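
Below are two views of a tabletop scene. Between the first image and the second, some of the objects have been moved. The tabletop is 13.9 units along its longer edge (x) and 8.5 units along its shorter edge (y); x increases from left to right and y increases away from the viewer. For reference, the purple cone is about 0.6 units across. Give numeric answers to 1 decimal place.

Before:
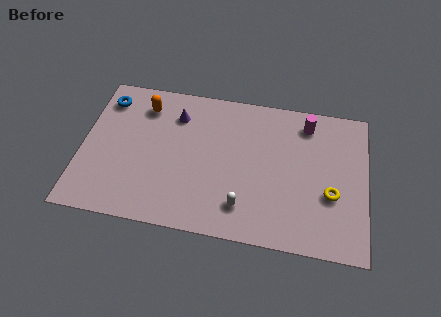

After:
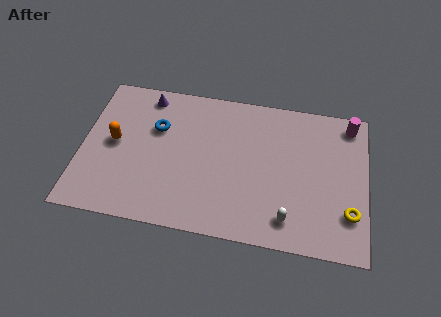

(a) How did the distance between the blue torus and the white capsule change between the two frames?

-0.9

They were about 8.7 units apart before and 7.8 after — 0.9 units closer together.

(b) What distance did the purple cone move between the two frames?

1.7

The purple cone was near (4.5, 6.5) before and (3.0, 7.4) after, so it travelled √(1.5² + 0.9²) ≈ 1.7 units.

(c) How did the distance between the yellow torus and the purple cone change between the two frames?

+2.9

Before: roughly 8.4 units apart; after: 11.3. That's 2.9 units further apart.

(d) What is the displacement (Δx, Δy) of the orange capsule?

(-1.3, -2.4)

The orange capsule was at about (2.9, 6.8) and moved to about (1.6, 4.4).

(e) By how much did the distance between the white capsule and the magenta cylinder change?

+0.5

Before: roughly 6.0 units apart; after: 6.5. That's 0.5 units further apart.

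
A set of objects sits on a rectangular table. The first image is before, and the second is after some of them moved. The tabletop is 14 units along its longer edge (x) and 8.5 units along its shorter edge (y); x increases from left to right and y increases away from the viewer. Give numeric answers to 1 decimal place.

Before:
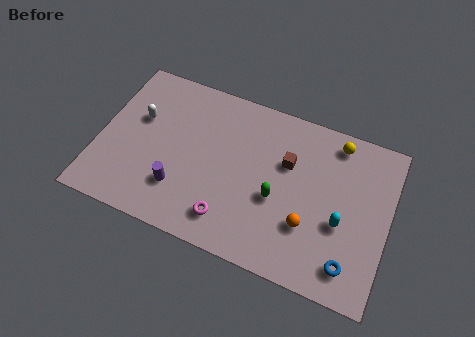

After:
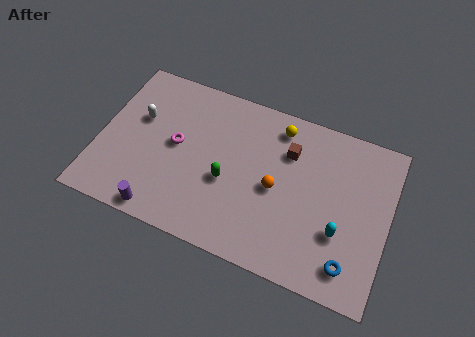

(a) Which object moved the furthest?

the magenta torus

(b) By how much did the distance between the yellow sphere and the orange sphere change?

-1.6

Before: roughly 4.8 units apart; after: 3.2. That's 1.6 units closer together.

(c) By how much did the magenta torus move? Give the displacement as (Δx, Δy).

(-2.9, 2.9)

The magenta torus was at about (6.6, 1.6) and moved to about (3.7, 4.5).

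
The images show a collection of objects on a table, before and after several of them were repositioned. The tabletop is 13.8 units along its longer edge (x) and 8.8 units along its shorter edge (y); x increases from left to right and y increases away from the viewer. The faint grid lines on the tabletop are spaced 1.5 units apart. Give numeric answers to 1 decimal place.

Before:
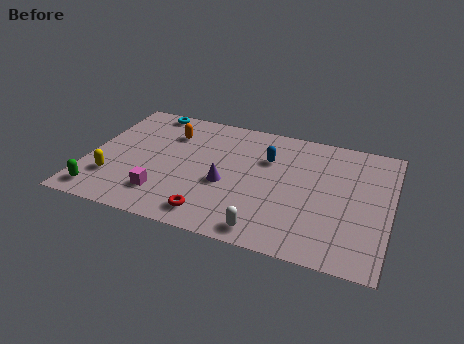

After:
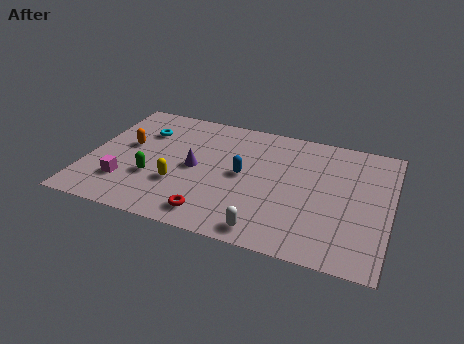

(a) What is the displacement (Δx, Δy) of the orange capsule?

(-1.8, -1.5)

From the two frames, the orange capsule sits at roughly (3.5, 6.5) before and (1.7, 5.0) after.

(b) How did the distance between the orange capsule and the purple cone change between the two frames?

-0.8

The distance was about 4.1 in the first image and 3.3 in the second, so they moved 0.8 units closer together.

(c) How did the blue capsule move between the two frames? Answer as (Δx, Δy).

(-1.0, -1.5)

The blue capsule was at about (8.1, 6.0) and moved to about (7.1, 4.5).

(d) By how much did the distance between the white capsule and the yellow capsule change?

-2.7

Before: roughly 7.3 units apart; after: 4.6. That's 2.7 units closer together.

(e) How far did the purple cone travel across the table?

1.7

The purple cone moved from about (6.4, 3.6) to (4.9, 4.3), a distance of √(1.5² + 0.7²) ≈ 1.7.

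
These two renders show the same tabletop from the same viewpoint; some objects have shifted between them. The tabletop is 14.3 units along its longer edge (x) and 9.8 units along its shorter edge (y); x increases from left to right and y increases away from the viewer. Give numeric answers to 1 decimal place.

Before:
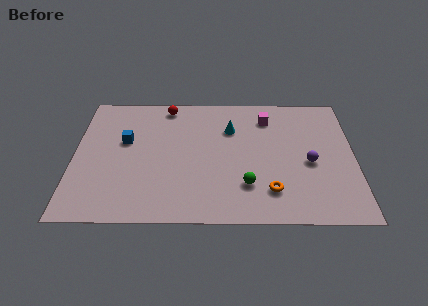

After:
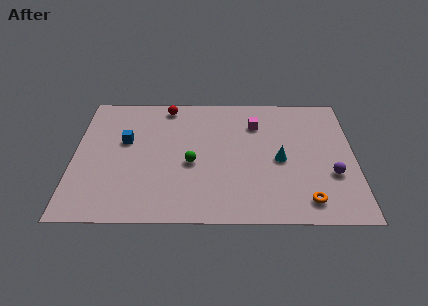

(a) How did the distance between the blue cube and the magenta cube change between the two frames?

-0.7

They were about 7.5 units apart before and 6.8 after — 0.7 units closer together.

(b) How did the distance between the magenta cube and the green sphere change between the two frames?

-0.8

Before: roughly 5.3 units apart; after: 4.5. That's 0.8 units closer together.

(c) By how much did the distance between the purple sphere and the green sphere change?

+3.5

Before: roughly 3.6 units apart; after: 7.1. That's 3.5 units further apart.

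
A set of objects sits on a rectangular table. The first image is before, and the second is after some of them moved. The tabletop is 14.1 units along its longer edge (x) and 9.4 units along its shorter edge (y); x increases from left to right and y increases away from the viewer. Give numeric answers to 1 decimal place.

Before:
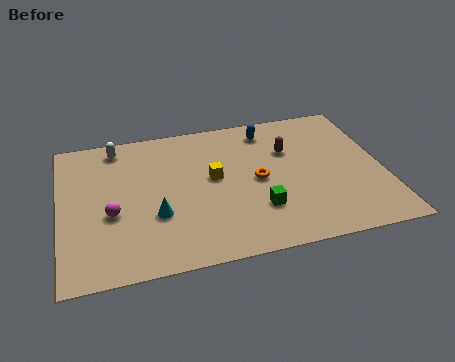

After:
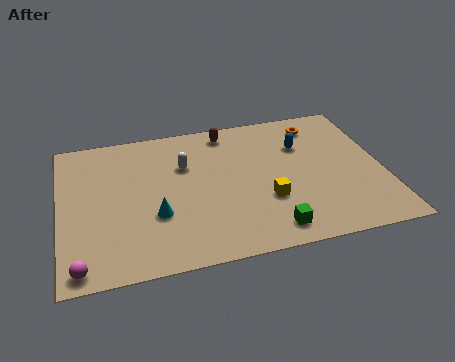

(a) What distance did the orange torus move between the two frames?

4.3

From (8.6, 4.6) to (11.5, 7.8), the orange torus covered √(2.9² + 3.2²) ≈ 4.3 units.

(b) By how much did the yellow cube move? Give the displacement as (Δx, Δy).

(2.2, -2.0)

The yellow cube was at about (6.7, 5.2) and moved to about (8.9, 3.2).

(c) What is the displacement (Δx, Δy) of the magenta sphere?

(-1.4, -2.9)

The magenta sphere was at about (2.2, 3.8) and moved to about (0.8, 0.9).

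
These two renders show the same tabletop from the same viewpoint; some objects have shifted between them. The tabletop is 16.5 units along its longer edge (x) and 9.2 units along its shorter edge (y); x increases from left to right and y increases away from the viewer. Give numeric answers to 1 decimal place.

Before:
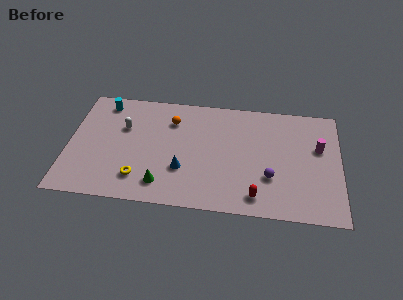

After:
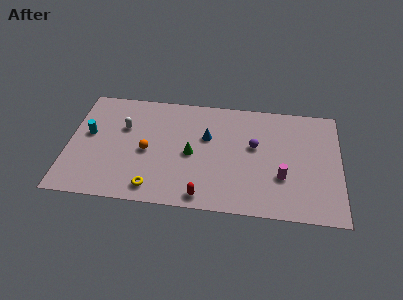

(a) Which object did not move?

the white capsule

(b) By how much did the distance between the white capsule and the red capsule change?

-2.3

They were about 9.4 units apart before and 7.1 after — 2.3 units closer together.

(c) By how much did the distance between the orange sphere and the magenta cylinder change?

-0.8

They were about 9.1 units apart before and 8.3 after — 0.8 units closer together.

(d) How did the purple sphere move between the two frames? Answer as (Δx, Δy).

(-1.0, 2.4)

The purple sphere started near (12.3, 3.0) and ended near (11.3, 5.4).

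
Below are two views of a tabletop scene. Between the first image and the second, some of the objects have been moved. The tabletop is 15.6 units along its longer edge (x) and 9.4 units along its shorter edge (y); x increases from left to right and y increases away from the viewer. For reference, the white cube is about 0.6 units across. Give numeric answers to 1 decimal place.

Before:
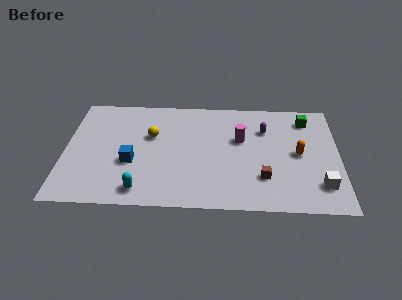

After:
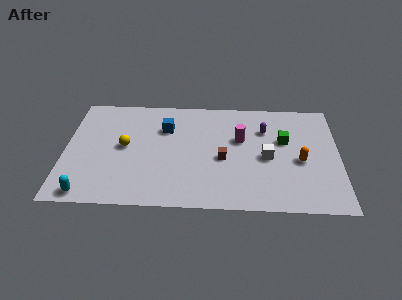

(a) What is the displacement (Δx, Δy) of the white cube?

(-3.0, 2.2)

From the two frames, the white cube sits at roughly (14.5, 2.1) before and (11.5, 4.3) after.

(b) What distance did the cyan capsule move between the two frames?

3.0

The cyan capsule was near (4.4, 1.3) before and (1.4, 0.9) after, so it travelled √(3.0² + 0.4²) ≈ 3.0 units.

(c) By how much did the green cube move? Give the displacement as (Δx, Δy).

(-1.3, -1.9)

The green cube started near (13.8, 7.7) and ended near (12.5, 5.8).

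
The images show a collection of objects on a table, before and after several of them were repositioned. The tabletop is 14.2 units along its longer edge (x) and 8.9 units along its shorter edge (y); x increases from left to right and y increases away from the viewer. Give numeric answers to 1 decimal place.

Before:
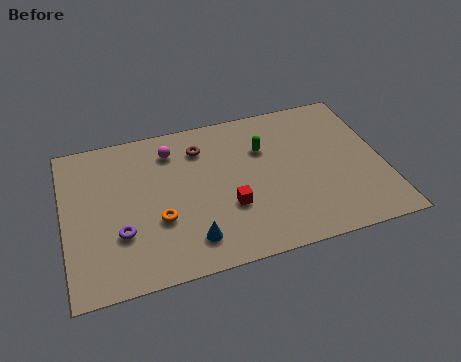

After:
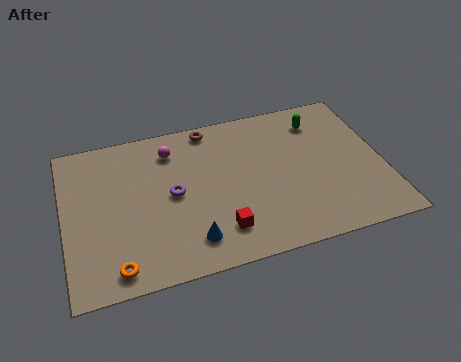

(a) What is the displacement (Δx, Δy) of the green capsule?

(2.6, 1.0)

From the two frames, the green capsule sits at roughly (9.0, 6.1) before and (11.6, 7.1) after.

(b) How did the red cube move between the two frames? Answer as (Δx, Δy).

(-0.5, -1.2)

From the two frames, the red cube sits at roughly (7.2, 3.1) before and (6.7, 1.9) after.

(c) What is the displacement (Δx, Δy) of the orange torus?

(-2.0, -2.1)

From the two frames, the orange torus sits at roughly (4.1, 3.2) before and (2.1, 1.1) after.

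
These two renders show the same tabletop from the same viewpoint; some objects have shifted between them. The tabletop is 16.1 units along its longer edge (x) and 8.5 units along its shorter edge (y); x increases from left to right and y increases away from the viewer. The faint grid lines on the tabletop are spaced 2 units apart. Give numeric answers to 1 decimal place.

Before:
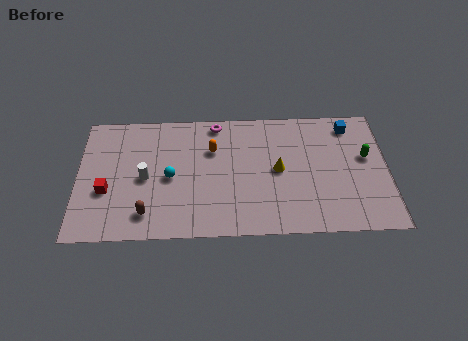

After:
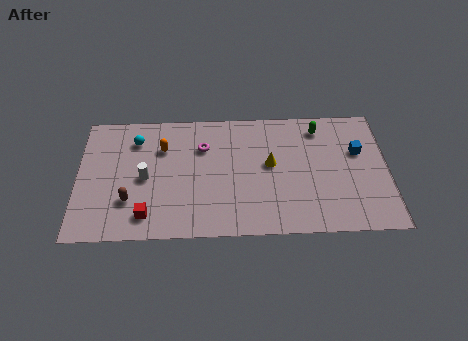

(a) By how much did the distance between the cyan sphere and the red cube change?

+1.7

The distance was about 3.4 in the first image and 5.1 in the second, so they moved 1.7 units further apart.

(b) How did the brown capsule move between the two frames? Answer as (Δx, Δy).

(-0.9, 0.9)

From the two frames, the brown capsule sits at roughly (3.6, 1.6) before and (2.7, 2.5) after.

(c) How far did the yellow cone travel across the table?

0.6

The yellow cone moved from about (10.4, 4.3) to (10.0, 4.7), a distance of √(0.4² + 0.4²) ≈ 0.6.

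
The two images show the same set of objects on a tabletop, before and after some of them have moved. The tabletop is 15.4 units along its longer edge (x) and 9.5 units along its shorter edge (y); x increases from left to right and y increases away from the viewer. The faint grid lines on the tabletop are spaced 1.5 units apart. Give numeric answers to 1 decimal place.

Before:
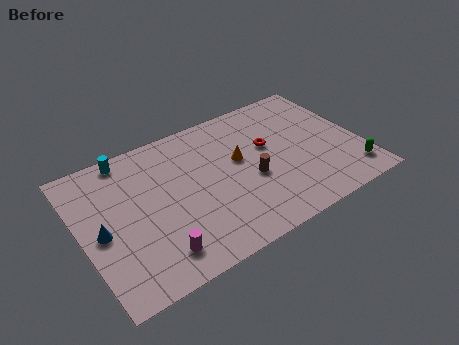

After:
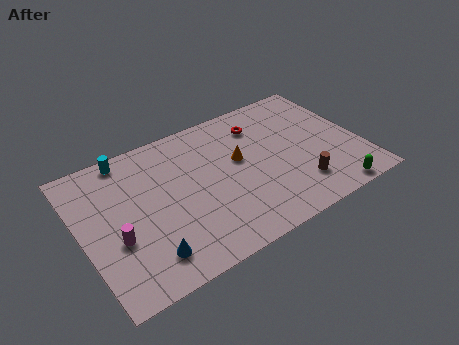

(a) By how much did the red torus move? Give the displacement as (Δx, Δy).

(-0.2, 1.7)

The red torus started near (10.5, 5.7) and ended near (10.3, 7.4).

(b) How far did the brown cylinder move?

2.9

From (9.2, 3.9) to (11.6, 2.2), the brown cylinder covered √(2.4² + 1.7²) ≈ 2.9 units.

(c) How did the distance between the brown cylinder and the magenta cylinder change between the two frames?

+4.0

They were about 6.0 units apart before and 10.0 after — 4.0 units further apart.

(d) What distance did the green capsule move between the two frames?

1.6

The green capsule was near (14.5, 1.7) before and (13.2, 0.8) after, so it travelled √(1.3² + 0.9²) ≈ 1.6 units.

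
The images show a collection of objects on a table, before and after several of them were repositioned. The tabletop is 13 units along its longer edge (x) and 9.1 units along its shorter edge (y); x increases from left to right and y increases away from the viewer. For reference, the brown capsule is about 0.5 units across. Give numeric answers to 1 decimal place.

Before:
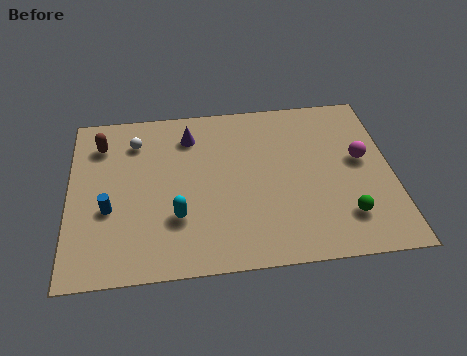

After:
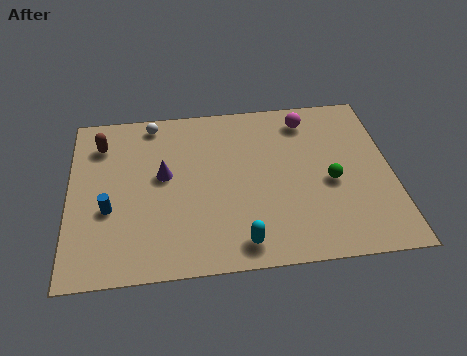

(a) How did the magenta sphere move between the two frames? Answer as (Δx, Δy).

(-2.1, 2.5)

The magenta sphere started near (11.8, 5.1) and ended near (9.7, 7.6).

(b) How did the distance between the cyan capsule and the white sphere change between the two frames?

+3.1

They were about 4.6 units apart before and 7.7 after — 3.1 units further apart.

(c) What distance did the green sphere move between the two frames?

2.0

The green sphere moved from about (11.0, 2.1) to (10.5, 4.0), a distance of √(0.5² + 1.9²) ≈ 2.0.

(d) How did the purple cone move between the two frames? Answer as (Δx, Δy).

(-1.1, -2.1)

The purple cone started near (4.9, 7.2) and ended near (3.8, 5.1).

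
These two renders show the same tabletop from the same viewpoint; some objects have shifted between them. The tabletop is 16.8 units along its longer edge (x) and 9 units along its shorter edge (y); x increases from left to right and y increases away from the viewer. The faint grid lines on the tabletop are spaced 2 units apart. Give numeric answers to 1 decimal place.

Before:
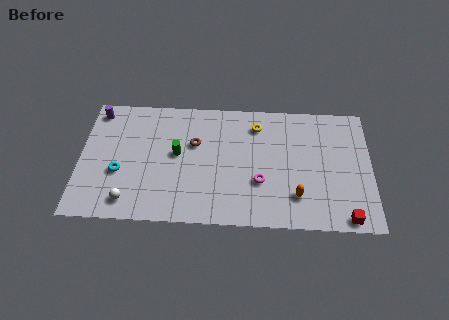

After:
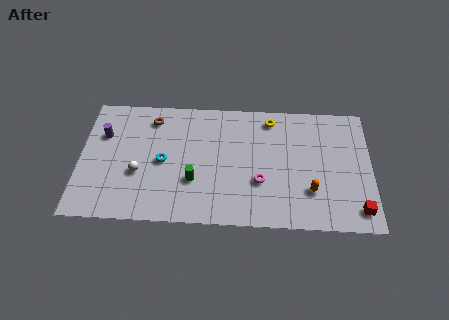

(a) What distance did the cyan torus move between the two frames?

2.7

From (2.3, 3.4) to (4.8, 4.3), the cyan torus covered √(2.5² + 0.9²) ≈ 2.7 units.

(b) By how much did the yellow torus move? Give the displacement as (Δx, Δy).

(0.8, 0.5)

From the two frames, the yellow torus sits at roughly (10.2, 7.2) before and (11.0, 7.7) after.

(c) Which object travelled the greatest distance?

the brown torus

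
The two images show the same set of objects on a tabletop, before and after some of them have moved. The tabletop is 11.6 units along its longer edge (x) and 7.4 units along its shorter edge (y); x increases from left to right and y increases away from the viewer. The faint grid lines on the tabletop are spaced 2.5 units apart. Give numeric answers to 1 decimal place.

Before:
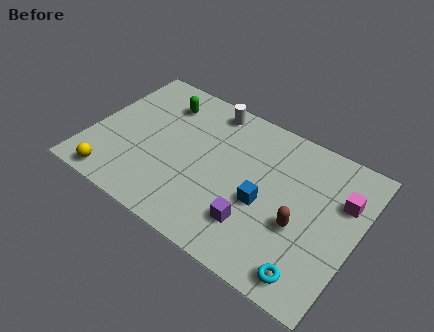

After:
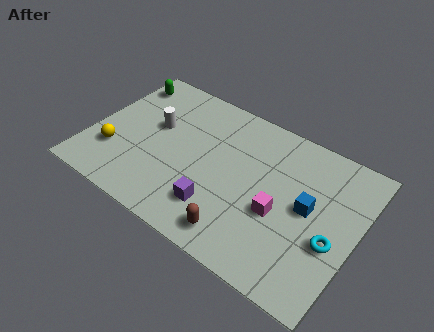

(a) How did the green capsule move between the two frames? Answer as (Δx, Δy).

(-1.9, 0.3)

The green capsule was at about (2.7, 5.8) and moved to about (0.8, 6.1).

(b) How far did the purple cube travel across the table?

1.6

From (7.5, 1.9) to (5.9, 1.8), the purple cube covered √(1.6² + 0.1²) ≈ 1.6 units.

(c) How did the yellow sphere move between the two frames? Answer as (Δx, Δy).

(-0.3, 1.4)

The yellow sphere was at about (1.5, 0.8) and moved to about (1.2, 2.2).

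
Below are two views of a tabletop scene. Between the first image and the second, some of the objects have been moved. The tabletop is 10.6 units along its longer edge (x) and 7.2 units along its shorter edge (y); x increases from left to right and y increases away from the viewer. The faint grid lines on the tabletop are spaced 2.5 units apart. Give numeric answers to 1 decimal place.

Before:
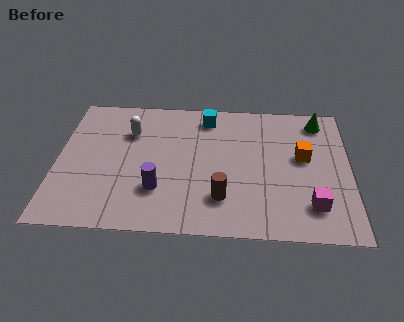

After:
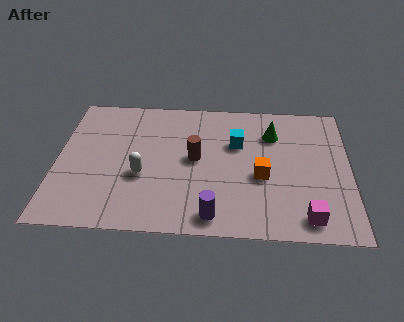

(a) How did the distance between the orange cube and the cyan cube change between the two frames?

-2.1

Before: roughly 4.0 units apart; after: 1.9. That's 2.1 units closer together.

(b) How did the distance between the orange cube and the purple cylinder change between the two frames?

-2.9

Before: roughly 5.6 units apart; after: 2.7. That's 2.9 units closer together.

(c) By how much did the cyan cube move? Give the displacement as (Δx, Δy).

(1.1, -1.4)

The cyan cube was at about (5.4, 6.1) and moved to about (6.5, 4.7).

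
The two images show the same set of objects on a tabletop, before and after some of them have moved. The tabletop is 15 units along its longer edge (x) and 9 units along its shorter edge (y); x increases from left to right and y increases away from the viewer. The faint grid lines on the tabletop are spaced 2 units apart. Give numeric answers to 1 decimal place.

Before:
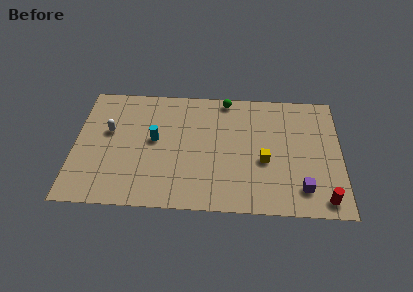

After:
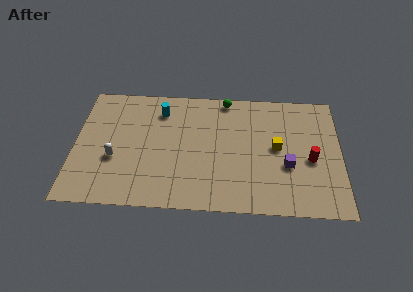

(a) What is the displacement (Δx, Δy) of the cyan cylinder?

(0.3, 2.2)

From the two frames, the cyan cylinder sits at roughly (4.5, 4.9) before and (4.8, 7.1) after.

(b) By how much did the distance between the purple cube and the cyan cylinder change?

-0.8

Before: roughly 8.9 units apart; after: 8.1. That's 0.8 units closer together.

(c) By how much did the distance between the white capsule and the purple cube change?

-1.8

Before: roughly 11.5 units apart; after: 9.7. That's 1.8 units closer together.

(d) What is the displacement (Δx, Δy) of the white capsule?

(0.4, -2.0)

The white capsule started near (1.9, 5.4) and ended near (2.3, 3.4).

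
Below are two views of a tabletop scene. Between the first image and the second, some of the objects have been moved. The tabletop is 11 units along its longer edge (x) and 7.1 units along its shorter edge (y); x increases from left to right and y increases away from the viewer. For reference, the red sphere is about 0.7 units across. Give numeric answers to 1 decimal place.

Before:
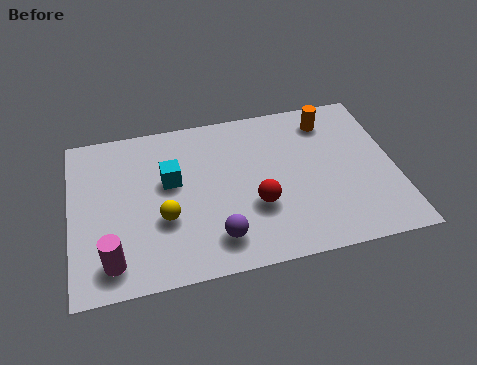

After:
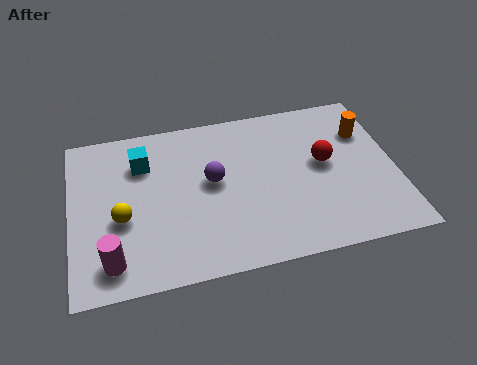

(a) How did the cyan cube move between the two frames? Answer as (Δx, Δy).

(-0.9, 1.0)

The cyan cube was at about (3.4, 4.2) and moved to about (2.5, 5.2).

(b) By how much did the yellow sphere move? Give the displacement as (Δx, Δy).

(-1.4, 0.3)

From the two frames, the yellow sphere sits at roughly (3.1, 2.6) before and (1.7, 2.9) after.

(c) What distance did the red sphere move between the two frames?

2.8

The red sphere was near (6.2, 2.5) before and (8.6, 3.9) after, so it travelled √(2.4² + 1.4²) ≈ 2.8 units.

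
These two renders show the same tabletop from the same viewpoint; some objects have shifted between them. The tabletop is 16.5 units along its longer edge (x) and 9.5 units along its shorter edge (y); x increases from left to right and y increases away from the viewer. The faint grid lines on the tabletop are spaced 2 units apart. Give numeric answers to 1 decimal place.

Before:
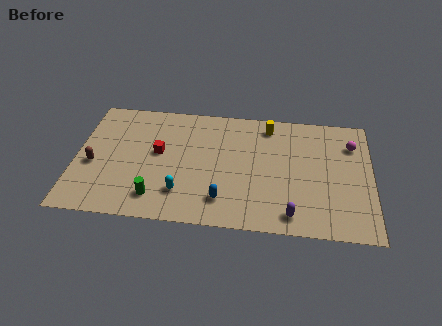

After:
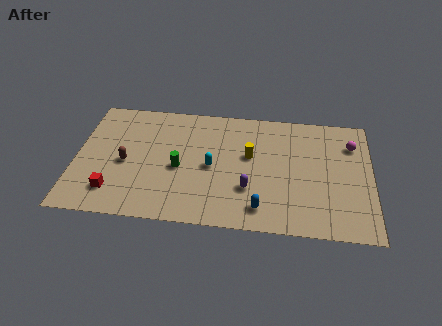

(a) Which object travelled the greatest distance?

the red cube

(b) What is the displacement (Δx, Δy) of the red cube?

(-2.4, -3.3)

From the two frames, the red cube sits at roughly (4.6, 5.3) before and (2.2, 2.0) after.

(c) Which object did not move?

the magenta sphere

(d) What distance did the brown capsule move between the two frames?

1.8

The brown capsule was near (1.0, 4.0) before and (2.8, 4.3) after, so it travelled √(1.8² + 0.3²) ≈ 1.8 units.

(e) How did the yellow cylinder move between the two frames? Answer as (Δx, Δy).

(-1.0, -2.5)

The yellow cylinder started near (10.7, 8.1) and ended near (9.7, 5.6).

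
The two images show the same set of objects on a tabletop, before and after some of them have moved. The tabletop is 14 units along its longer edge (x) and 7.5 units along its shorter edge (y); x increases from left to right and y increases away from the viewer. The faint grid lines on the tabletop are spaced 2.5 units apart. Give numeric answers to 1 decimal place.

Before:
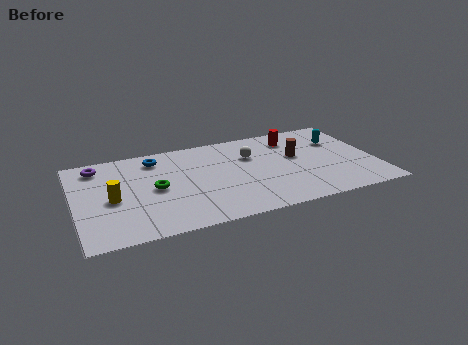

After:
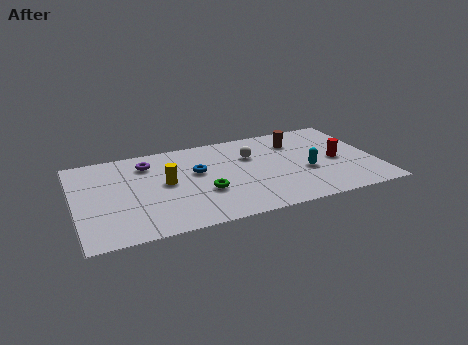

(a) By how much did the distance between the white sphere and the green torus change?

-1.4

The distance was about 4.8 in the first image and 3.4 in the second, so they moved 1.4 units closer together.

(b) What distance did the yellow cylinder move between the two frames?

2.6

The yellow cylinder was near (1.7, 3.4) before and (4.2, 4.0) after, so it travelled √(2.5² + 0.6²) ≈ 2.6 units.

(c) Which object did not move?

the white sphere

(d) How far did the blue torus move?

2.5

The blue torus was near (3.9, 6.2) before and (5.7, 4.5) after, so it travelled √(1.8² + 1.7²) ≈ 2.5 units.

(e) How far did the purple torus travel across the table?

2.3

From (1.2, 6.3) to (3.5, 5.9), the purple torus covered √(2.3² + 0.4²) ≈ 2.3 units.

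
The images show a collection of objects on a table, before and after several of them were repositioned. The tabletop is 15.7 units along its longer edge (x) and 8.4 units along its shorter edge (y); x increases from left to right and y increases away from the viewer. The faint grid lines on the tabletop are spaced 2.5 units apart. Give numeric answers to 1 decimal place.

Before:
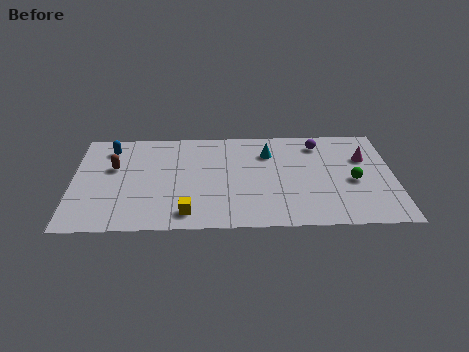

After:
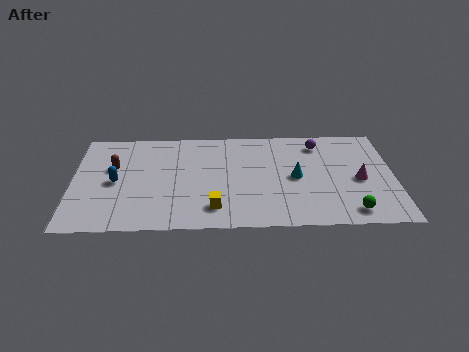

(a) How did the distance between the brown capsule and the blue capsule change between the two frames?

-0.4

Before: roughly 1.6 units apart; after: 1.2. That's 0.4 units closer together.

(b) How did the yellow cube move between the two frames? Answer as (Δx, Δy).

(1.3, 0.4)

The yellow cube was at about (5.6, 1.3) and moved to about (6.9, 1.7).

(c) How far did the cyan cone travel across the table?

2.5

The cyan cone moved from about (9.6, 6.2) to (10.9, 4.1), a distance of √(1.3² + 2.1²) ≈ 2.5.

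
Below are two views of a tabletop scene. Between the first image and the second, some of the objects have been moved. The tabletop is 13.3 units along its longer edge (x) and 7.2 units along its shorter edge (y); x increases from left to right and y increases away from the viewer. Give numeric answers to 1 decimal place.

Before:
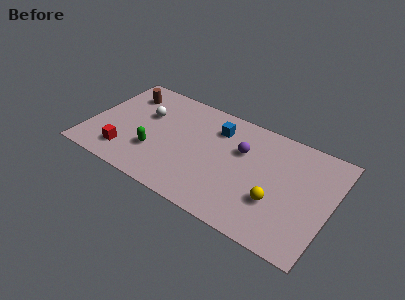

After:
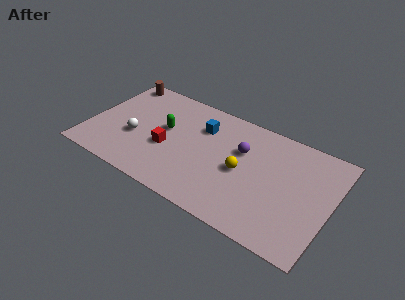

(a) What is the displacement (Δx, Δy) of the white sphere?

(-0.3, -1.8)

The white sphere was at about (2.9, 4.6) and moved to about (2.6, 2.8).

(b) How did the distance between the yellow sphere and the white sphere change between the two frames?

-2.0

The distance was about 7.9 in the first image and 5.9 in the second, so they moved 2.0 units closer together.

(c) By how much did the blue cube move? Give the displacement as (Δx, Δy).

(-0.8, -0.3)

From the two frames, the blue cube sits at roughly (6.8, 5.5) before and (6.0, 5.2) after.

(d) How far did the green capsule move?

1.8

The green capsule was near (3.8, 2.3) before and (4.1, 4.1) after, so it travelled √(0.3² + 1.8²) ≈ 1.8 units.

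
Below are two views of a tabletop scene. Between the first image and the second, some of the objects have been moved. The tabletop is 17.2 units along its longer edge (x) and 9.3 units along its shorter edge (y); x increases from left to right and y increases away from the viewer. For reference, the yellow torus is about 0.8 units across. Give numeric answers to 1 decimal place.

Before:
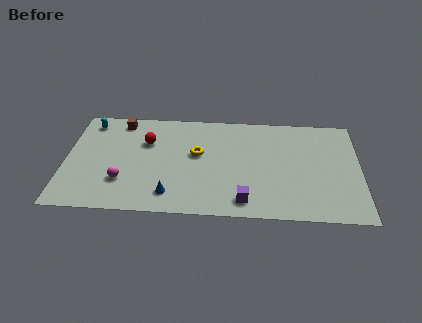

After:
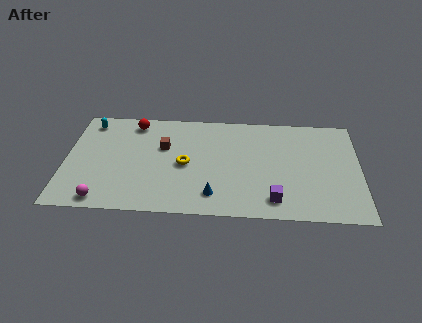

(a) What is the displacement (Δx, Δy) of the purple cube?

(1.7, 0.2)

From the two frames, the purple cube sits at roughly (10.5, 1.4) before and (12.2, 1.6) after.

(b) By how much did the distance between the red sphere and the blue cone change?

+3.0

Before: roughly 4.8 units apart; after: 7.8. That's 3.0 units further apart.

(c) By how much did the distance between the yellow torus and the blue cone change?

-0.9

Before: roughly 4.0 units apart; after: 3.1. That's 0.9 units closer together.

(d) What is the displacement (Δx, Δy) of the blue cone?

(2.5, 0.1)

The blue cone was at about (6.2, 1.7) and moved to about (8.7, 1.8).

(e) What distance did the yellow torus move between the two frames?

1.2

The yellow torus moved from about (7.7, 5.4) to (7.0, 4.4), a distance of √(0.7² + 1.0²) ≈ 1.2.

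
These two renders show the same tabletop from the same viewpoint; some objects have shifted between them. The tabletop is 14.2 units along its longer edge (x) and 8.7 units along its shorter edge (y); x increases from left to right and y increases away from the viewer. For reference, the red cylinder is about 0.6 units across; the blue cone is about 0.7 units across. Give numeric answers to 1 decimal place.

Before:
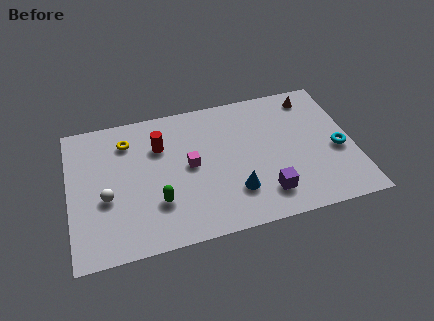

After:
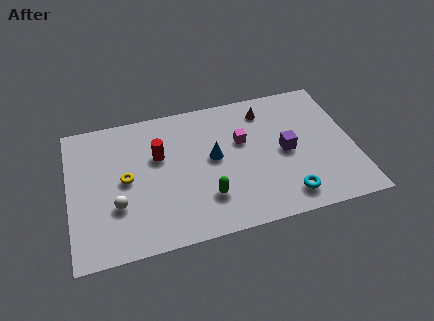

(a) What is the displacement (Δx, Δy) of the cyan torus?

(-2.8, -2.3)

The cyan torus started near (13.4, 3.7) and ended near (10.6, 1.4).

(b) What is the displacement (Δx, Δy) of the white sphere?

(0.5, -0.6)

The white sphere started near (1.8, 3.5) and ended near (2.3, 2.9).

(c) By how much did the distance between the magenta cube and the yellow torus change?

+2.2

Before: roughly 3.8 units apart; after: 6.0. That's 2.2 units further apart.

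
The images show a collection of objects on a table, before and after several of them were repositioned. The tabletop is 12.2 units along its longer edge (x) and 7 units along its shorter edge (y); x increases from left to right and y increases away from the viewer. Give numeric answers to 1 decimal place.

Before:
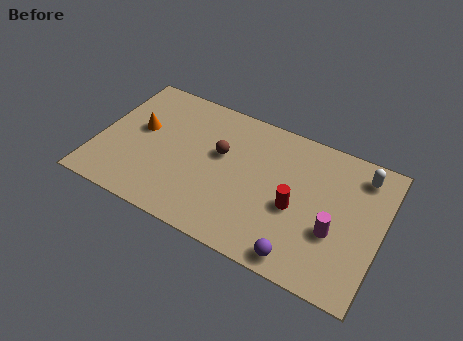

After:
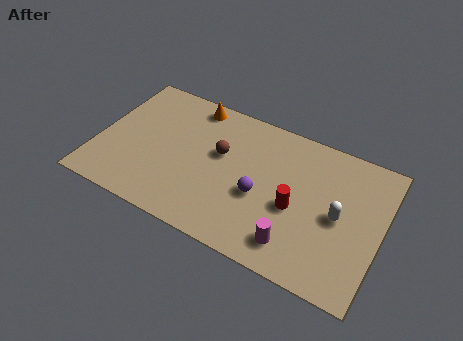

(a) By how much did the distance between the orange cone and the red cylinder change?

-1.1

The distance was about 7.0 in the first image and 5.9 in the second, so they moved 1.1 units closer together.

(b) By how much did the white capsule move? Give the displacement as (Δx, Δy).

(-0.7, -2.4)

From the two frames, the white capsule sits at roughly (11.1, 5.8) before and (10.4, 3.4) after.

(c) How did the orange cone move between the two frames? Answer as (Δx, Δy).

(2.0, 2.2)

The orange cone was at about (1.7, 4.0) and moved to about (3.7, 6.2).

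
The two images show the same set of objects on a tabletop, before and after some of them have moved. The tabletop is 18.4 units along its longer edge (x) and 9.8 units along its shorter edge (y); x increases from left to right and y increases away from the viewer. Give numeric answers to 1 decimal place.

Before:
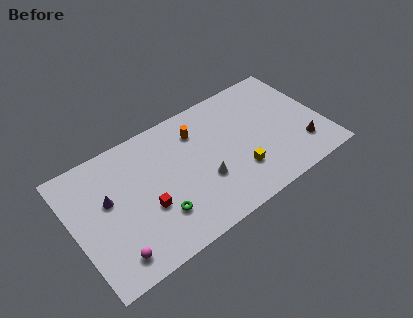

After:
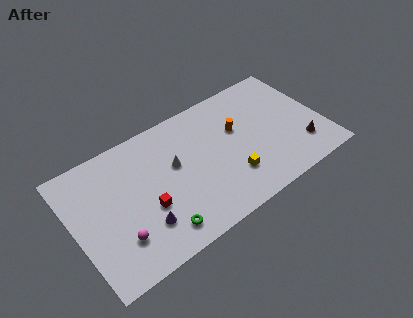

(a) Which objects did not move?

the red cube and the brown cone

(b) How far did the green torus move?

1.1

From (5.8, 2.7) to (5.6, 1.6), the green torus covered √(0.2² + 1.1²) ≈ 1.1 units.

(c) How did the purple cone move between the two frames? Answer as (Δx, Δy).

(2.0, -3.2)

The purple cone started near (2.6, 5.8) and ended near (4.6, 2.6).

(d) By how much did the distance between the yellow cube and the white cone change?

+2.2

Before: roughly 2.6 units apart; after: 4.8. That's 2.2 units further apart.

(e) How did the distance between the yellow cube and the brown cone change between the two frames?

+0.6

They were about 4.7 units apart before and 5.3 after — 0.6 units further apart.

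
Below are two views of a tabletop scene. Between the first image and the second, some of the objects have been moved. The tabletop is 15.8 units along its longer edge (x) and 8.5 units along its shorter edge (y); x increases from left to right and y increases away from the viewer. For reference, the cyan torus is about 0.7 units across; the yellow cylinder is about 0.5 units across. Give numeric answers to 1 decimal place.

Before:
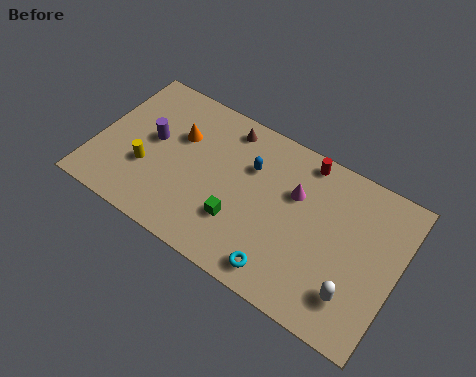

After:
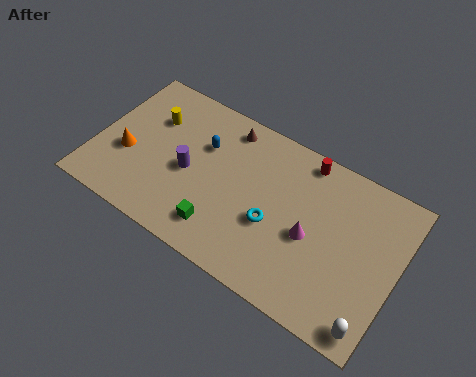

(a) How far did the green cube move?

1.2

From (7.8, 2.6) to (7.0, 1.7), the green cube covered √(0.8² + 0.9²) ≈ 1.2 units.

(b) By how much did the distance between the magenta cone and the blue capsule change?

+3.9

The distance was about 2.4 in the first image and 6.3 in the second, so they moved 3.9 units further apart.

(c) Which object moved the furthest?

the orange cone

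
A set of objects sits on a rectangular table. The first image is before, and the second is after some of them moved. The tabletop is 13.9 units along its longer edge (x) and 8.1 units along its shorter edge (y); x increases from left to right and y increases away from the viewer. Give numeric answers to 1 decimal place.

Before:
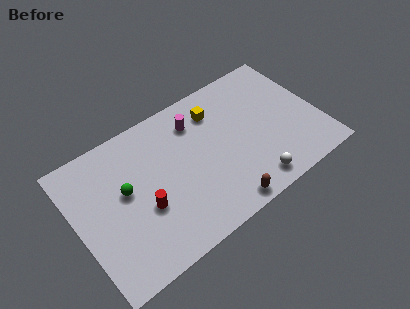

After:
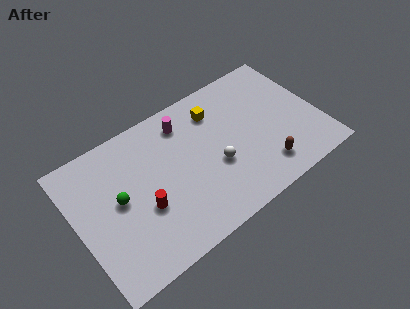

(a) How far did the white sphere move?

2.7

The white sphere moved from about (9.5, 1.1) to (7.8, 3.2), a distance of √(1.7² + 2.1²) ≈ 2.7.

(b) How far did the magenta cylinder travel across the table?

0.7

The magenta cylinder moved from about (7.2, 6.3) to (6.6, 6.6), a distance of √(0.6² + 0.3²) ≈ 0.7.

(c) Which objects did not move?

the yellow cube and the red cylinder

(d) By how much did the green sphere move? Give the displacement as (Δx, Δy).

(-0.4, -0.3)

The green sphere started near (2.8, 4.6) and ended near (2.4, 4.3).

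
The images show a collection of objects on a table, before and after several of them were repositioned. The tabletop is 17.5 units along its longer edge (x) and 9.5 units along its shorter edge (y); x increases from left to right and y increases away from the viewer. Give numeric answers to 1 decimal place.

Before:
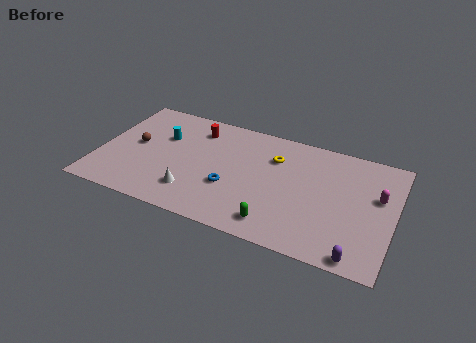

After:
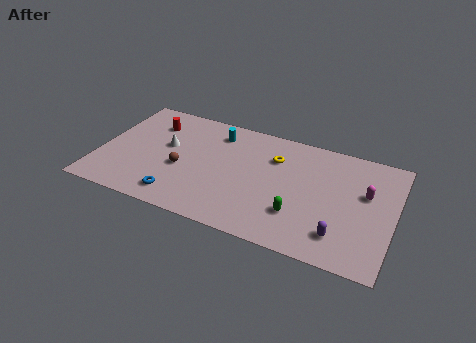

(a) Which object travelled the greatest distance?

the white cone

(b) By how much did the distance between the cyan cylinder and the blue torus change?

+1.2

The distance was about 5.2 in the first image and 6.4 in the second, so they moved 1.2 units further apart.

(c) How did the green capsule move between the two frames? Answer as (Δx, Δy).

(1.2, 1.2)

The green capsule started near (10.9, 1.5) and ended near (12.1, 2.7).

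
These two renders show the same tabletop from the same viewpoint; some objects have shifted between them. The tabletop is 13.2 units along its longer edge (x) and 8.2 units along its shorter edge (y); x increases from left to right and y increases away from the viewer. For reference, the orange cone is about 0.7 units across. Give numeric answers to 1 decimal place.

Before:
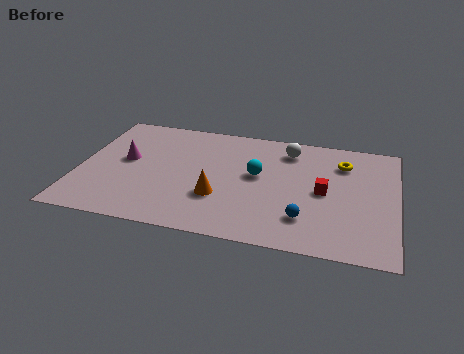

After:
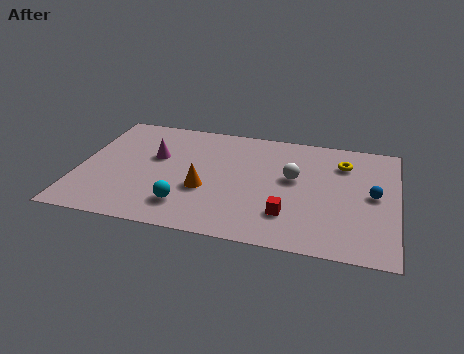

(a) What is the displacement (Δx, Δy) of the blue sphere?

(2.7, 2.2)

From the two frames, the blue sphere sits at roughly (9.5, 2.0) before and (12.2, 4.2) after.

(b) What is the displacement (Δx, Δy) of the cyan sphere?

(-2.8, -2.8)

From the two frames, the cyan sphere sits at roughly (7.4, 4.6) before and (4.6, 1.8) after.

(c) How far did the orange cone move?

0.7

The orange cone moved from about (5.9, 2.7) to (5.3, 3.1), a distance of √(0.6² + 0.4²) ≈ 0.7.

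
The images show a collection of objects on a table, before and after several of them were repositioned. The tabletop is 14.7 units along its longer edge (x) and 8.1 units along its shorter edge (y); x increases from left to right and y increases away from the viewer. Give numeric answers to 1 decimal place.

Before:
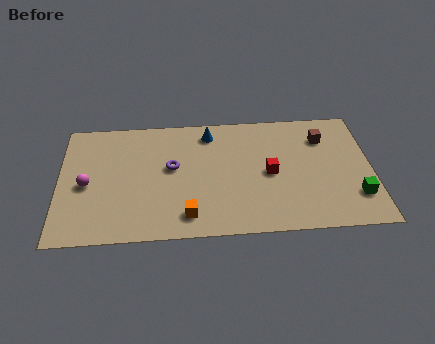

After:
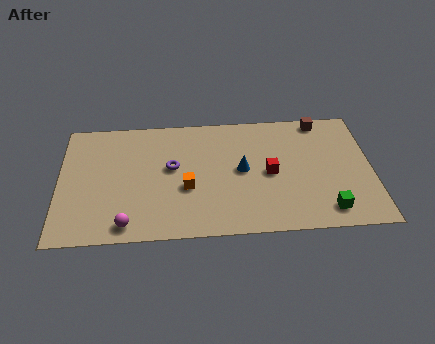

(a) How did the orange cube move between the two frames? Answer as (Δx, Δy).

(0.0, 1.8)

The orange cube started near (6.0, 1.4) and ended near (6.0, 3.2).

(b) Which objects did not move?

the purple torus and the red cube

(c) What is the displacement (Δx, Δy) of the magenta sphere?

(1.9, -2.7)

The magenta sphere was at about (1.3, 3.7) and moved to about (3.2, 1.0).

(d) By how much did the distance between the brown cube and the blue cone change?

-0.5

Before: roughly 5.4 units apart; after: 4.9. That's 0.5 units closer together.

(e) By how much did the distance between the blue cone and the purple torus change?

+0.5

The distance was about 2.8 in the first image and 3.3 in the second, so they moved 0.5 units further apart.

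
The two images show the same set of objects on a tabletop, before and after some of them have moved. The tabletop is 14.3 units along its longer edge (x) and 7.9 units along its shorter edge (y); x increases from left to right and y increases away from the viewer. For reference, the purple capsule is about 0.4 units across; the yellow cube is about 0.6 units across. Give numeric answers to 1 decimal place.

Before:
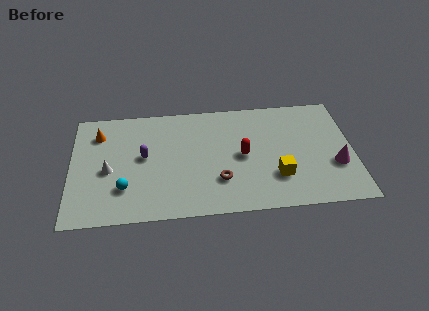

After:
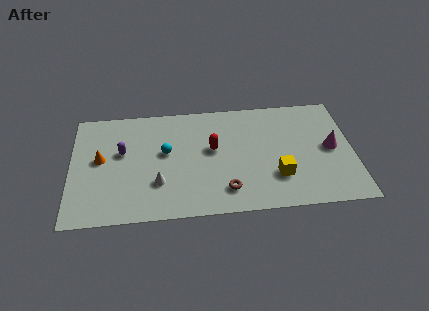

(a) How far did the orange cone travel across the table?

1.8

The orange cone moved from about (1.4, 6.1) to (1.5, 4.3), a distance of √(0.1² + 1.8²) ≈ 1.8.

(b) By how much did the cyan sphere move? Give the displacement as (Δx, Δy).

(2.1, 2.3)

The cyan sphere was at about (2.7, 2.2) and moved to about (4.8, 4.5).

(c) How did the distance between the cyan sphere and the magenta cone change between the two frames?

-2.3

They were about 10.7 units apart before and 8.4 after — 2.3 units closer together.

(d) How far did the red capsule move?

1.6

From (8.7, 3.9) to (7.2, 4.5), the red capsule covered √(1.5² + 0.6²) ≈ 1.6 units.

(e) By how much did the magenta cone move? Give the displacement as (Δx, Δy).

(-0.2, 1.2)

From the two frames, the magenta cone sits at roughly (13.4, 2.8) before and (13.2, 4.0) after.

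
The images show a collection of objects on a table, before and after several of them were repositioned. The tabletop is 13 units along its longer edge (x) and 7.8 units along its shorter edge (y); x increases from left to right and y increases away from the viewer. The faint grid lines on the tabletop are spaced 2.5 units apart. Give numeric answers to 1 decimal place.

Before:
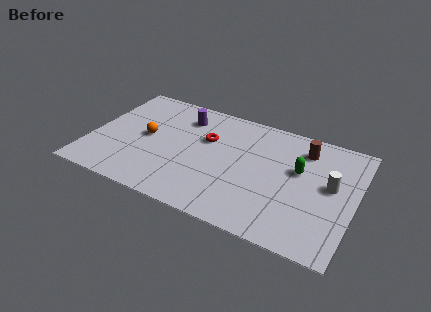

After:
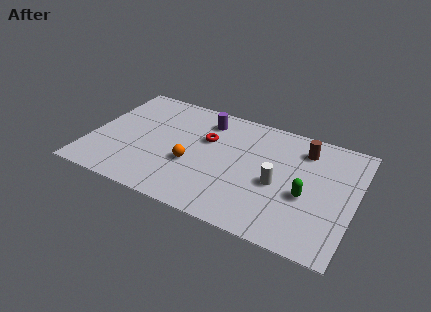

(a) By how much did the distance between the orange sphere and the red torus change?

-1.0

Before: roughly 3.1 units apart; after: 2.1. That's 1.0 units closer together.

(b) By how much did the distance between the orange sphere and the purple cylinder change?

+0.7

Before: roughly 2.6 units apart; after: 3.3. That's 0.7 units further apart.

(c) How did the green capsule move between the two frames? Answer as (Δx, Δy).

(0.5, -1.5)

The green capsule started near (10.2, 4.7) and ended near (10.7, 3.2).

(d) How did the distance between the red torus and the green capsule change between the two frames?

+0.8

The distance was about 4.6 in the first image and 5.4 in the second, so they moved 0.8 units further apart.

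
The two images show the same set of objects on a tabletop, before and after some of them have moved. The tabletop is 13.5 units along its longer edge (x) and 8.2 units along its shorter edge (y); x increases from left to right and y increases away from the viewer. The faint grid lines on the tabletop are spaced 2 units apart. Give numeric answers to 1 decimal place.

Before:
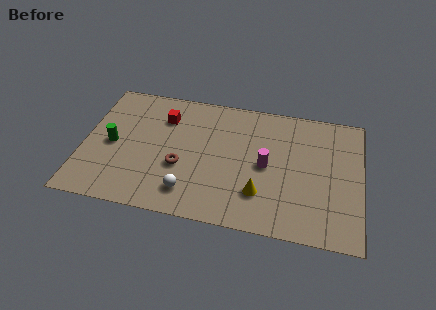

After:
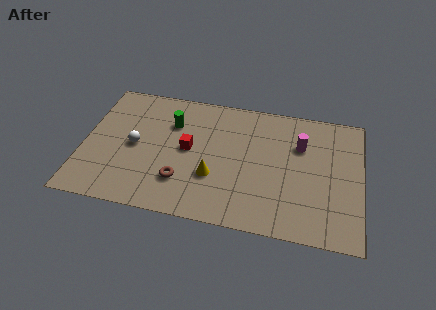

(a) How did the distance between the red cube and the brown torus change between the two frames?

-1.1

Before: roughly 3.2 units apart; after: 2.1. That's 1.1 units closer together.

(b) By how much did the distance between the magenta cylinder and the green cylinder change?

-1.2

They were about 7.5 units apart before and 6.3 after — 1.2 units closer together.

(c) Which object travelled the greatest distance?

the white sphere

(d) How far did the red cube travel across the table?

2.2

From (3.8, 6.1) to (5.1, 4.3), the red cube covered √(1.3² + 1.8²) ≈ 2.2 units.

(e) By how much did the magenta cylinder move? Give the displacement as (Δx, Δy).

(1.6, 1.6)

From the two frames, the magenta cylinder sits at roughly (8.9, 4.0) before and (10.5, 5.6) after.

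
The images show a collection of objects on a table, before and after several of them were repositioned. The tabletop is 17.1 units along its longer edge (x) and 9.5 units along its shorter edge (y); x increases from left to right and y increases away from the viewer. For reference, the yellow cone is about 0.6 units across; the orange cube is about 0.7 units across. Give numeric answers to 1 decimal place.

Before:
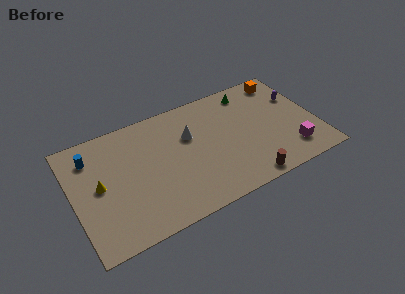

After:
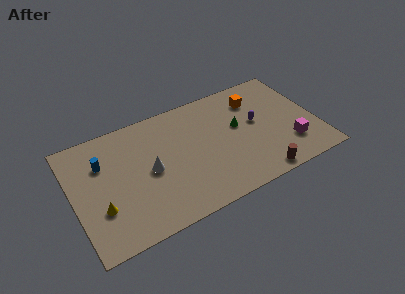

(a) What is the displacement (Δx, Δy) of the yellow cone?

(-0.1, -1.8)

The yellow cone started near (1.8, 4.9) and ended near (1.7, 3.1).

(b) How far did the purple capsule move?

3.3

From (16.1, 6.3) to (13.0, 5.3), the purple capsule covered √(3.1² + 1.0²) ≈ 3.3 units.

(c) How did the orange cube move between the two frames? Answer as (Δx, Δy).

(-2.2, -0.9)

The orange cube was at about (15.4, 8.2) and moved to about (13.2, 7.3).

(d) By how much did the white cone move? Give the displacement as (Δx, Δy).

(-3.0, -1.6)

From the two frames, the white cone sits at roughly (8.3, 6.2) before and (5.3, 4.6) after.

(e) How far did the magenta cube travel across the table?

0.5

The magenta cube moved from about (15.0, 2.0) to (15.0, 2.5), a distance of √(0.0² + 0.5²) ≈ 0.5.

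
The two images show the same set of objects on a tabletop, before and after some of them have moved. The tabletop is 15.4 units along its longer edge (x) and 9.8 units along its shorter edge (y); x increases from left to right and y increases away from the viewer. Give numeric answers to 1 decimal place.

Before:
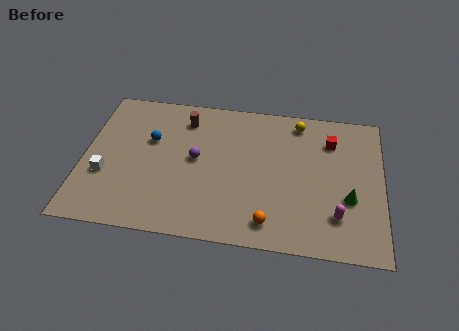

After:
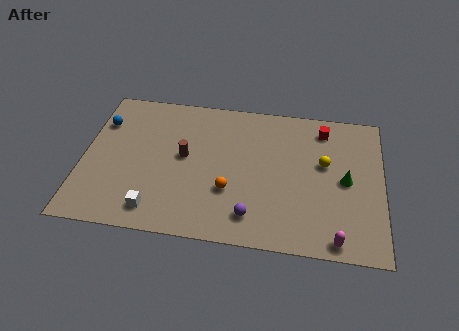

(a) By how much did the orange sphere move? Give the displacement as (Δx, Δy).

(-2.1, 1.8)

The orange sphere was at about (9.7, 1.5) and moved to about (7.6, 3.3).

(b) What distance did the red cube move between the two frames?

0.9

From (12.7, 7.4) to (12.3, 8.2), the red cube covered √(0.4² + 0.8²) ≈ 0.9 units.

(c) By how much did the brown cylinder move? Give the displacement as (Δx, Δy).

(0.1, -2.6)

From the two frames, the brown cylinder sits at roughly (5.1, 7.9) before and (5.2, 5.3) after.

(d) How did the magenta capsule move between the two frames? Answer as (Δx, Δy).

(0.0, -1.5)

The magenta capsule started near (13.1, 2.4) and ended near (13.1, 0.9).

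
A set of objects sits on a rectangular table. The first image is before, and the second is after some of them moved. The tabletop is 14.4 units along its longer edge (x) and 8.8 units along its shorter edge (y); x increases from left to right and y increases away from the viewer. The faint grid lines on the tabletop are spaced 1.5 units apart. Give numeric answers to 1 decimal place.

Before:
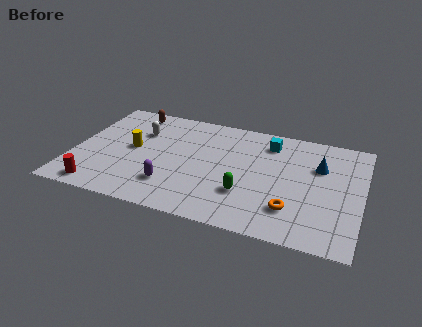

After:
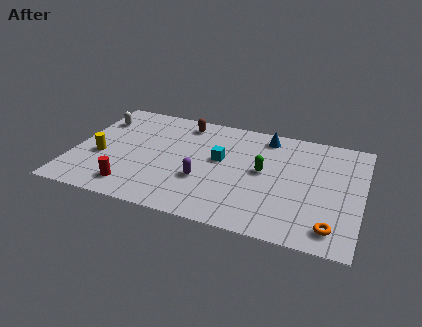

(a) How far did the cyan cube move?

3.1

The cyan cube moved from about (9.6, 7.1) to (7.3, 5.0), a distance of √(2.3² + 2.1²) ≈ 3.1.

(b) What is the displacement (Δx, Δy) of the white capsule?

(-2.2, 0.5)

The white capsule started near (3.1, 6.1) and ended near (0.9, 6.6).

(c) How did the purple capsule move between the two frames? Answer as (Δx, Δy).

(1.5, 0.9)

The purple capsule was at about (5.1, 2.2) and moved to about (6.6, 3.1).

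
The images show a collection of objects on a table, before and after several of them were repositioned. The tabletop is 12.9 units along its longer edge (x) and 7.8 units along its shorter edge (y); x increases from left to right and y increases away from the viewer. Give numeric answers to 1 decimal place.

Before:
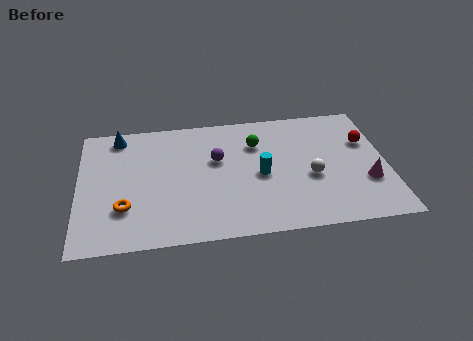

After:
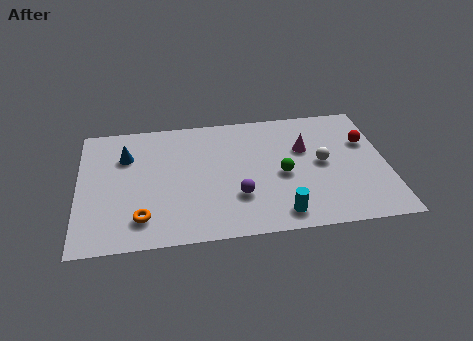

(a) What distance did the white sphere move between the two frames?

0.9

The white sphere moved from about (9.7, 3.2) to (10.2, 4.0), a distance of √(0.5² + 0.8²) ≈ 0.9.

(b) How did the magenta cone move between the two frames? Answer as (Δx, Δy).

(-2.5, 2.4)

From the two frames, the magenta cone sits at roughly (12.0, 2.6) before and (9.5, 5.0) after.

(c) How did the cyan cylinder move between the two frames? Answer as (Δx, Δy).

(0.7, -2.5)

The cyan cylinder started near (7.6, 3.6) and ended near (8.3, 1.1).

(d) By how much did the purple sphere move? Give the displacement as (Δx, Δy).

(0.8, -2.4)

The purple sphere was at about (5.8, 4.8) and moved to about (6.6, 2.4).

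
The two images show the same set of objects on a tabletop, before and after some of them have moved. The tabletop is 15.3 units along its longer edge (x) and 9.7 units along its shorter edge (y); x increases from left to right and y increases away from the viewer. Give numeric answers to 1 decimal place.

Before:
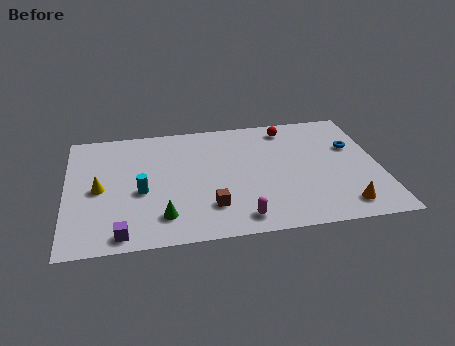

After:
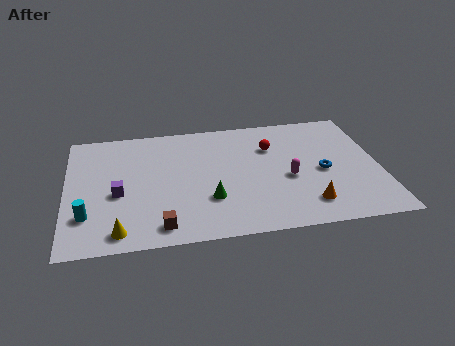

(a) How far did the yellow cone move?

3.5

The yellow cone moved from about (1.6, 4.6) to (2.5, 1.2), a distance of √(0.9² + 3.4²) ≈ 3.5.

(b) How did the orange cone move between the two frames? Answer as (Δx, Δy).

(-1.7, 0.4)

From the two frames, the orange cone sits at roughly (13.3, 1.5) before and (11.6, 1.9) after.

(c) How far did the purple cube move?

3.1

The purple cube was near (2.6, 1.0) before and (2.5, 4.1) after, so it travelled √(0.1² + 3.1²) ≈ 3.1 units.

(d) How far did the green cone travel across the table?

2.5

The green cone moved from about (4.6, 2.0) to (6.9, 3.0), a distance of √(2.3² + 1.0²) ≈ 2.5.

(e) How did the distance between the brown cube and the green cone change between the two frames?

+0.6

They were about 2.3 units apart before and 2.9 after — 0.6 units further apart.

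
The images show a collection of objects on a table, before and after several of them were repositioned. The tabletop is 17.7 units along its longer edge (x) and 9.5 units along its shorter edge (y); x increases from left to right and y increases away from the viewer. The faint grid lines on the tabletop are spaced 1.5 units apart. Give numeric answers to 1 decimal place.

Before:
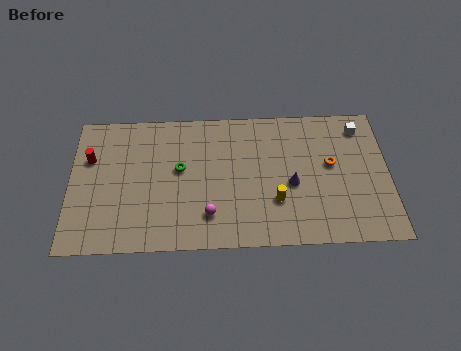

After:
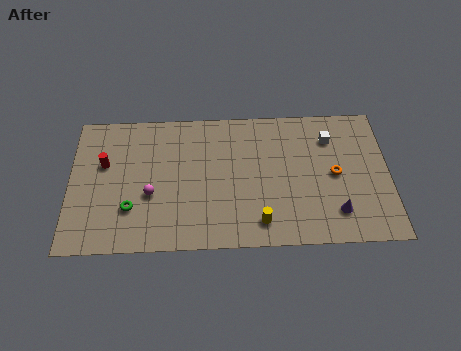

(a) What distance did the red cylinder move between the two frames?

0.9

The red cylinder moved from about (1.1, 6.3) to (1.9, 5.9), a distance of √(0.8² + 0.4²) ≈ 0.9.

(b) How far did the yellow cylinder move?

1.7

The yellow cylinder was near (11.4, 3.0) before and (10.5, 1.6) after, so it travelled √(0.9² + 1.4²) ≈ 1.7 units.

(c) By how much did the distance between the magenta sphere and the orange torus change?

+2.7

The distance was about 7.5 in the first image and 10.2 in the second, so they moved 2.7 units further apart.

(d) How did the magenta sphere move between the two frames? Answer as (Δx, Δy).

(-3.2, 1.5)

The magenta sphere started near (7.7, 2.2) and ended near (4.5, 3.7).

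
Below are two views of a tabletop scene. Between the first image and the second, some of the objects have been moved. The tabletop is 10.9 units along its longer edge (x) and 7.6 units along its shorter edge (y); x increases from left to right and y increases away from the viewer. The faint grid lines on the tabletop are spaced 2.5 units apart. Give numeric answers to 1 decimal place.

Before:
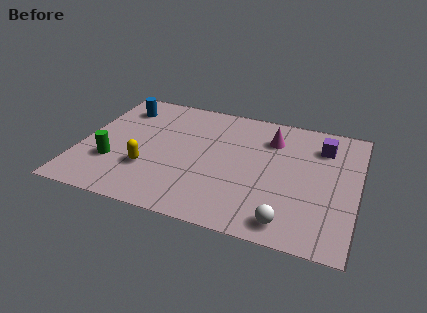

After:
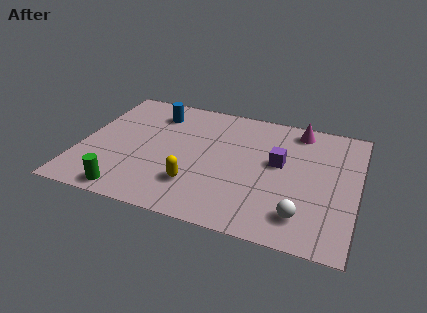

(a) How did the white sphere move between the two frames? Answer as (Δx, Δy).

(0.5, 0.5)

From the two frames, the white sphere sits at roughly (8.4, 1.0) before and (8.9, 1.5) after.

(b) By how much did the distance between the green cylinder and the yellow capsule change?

+1.4

They were about 1.4 units apart before and 2.8 after — 1.4 units further apart.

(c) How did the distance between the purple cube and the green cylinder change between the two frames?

-2.1

They were about 8.7 units apart before and 6.6 after — 2.1 units closer together.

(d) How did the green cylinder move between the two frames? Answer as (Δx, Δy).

(0.8, -1.6)

The green cylinder started near (1.4, 2.4) and ended near (2.2, 0.8).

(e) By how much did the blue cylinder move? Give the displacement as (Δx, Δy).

(1.4, 0.0)

The blue cylinder started near (1.3, 6.0) and ended near (2.7, 6.0).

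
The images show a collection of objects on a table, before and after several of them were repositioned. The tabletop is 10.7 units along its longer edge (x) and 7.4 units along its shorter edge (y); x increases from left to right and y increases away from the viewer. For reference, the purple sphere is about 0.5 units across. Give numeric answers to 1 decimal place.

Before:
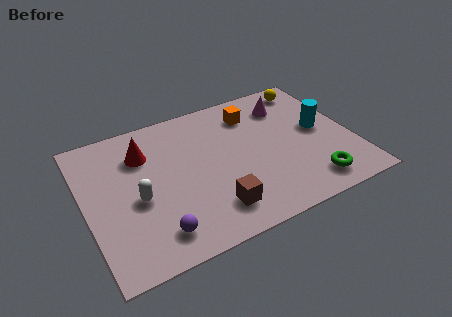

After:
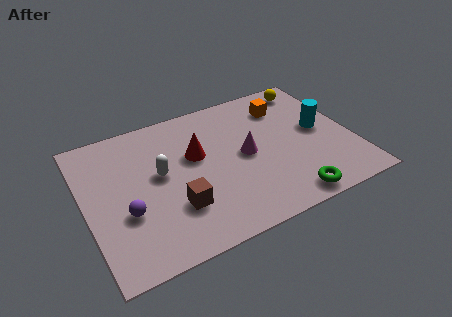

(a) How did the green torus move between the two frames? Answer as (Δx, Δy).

(-1.0, -0.4)

The green torus was at about (8.7, 1.2) and moved to about (7.7, 0.8).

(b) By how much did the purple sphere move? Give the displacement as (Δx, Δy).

(-1.0, 1.4)

From the two frames, the purple sphere sits at roughly (2.5, 1.3) before and (1.5, 2.7) after.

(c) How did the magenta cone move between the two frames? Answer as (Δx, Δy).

(-2.0, -2.0)

The magenta cone was at about (8.4, 5.7) and moved to about (6.4, 3.7).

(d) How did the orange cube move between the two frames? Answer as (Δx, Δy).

(1.3, -0.1)

From the two frames, the orange cube sits at roughly (7.0, 5.8) before and (8.3, 5.7) after.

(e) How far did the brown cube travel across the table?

1.6

The brown cube moved from about (4.8, 1.5) to (3.4, 2.2), a distance of √(1.4² + 0.7²) ≈ 1.6.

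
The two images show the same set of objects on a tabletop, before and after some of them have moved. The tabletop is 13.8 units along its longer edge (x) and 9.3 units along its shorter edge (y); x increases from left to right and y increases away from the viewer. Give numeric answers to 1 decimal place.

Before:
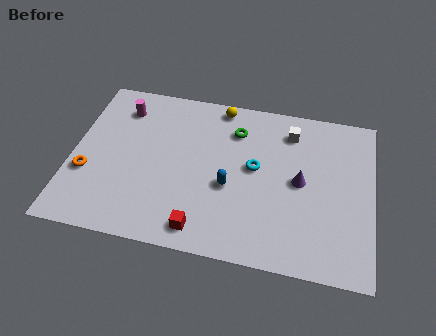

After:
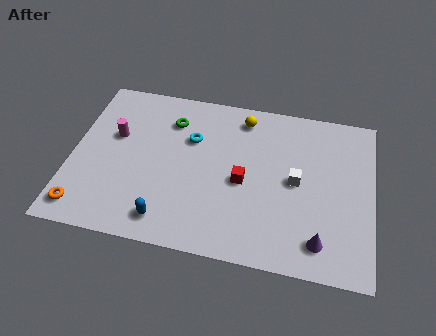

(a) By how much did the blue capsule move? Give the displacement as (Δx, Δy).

(-2.7, -2.4)

The blue capsule was at about (7.3, 3.8) and moved to about (4.6, 1.4).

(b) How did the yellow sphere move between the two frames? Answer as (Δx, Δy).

(1.1, -0.5)

The yellow sphere started near (6.6, 8.4) and ended near (7.7, 7.9).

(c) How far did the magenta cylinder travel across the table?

1.7

The magenta cylinder moved from about (2.1, 7.4) to (1.9, 5.7), a distance of √(0.2² + 1.7²) ≈ 1.7.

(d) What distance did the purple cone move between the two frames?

3.3

The purple cone was near (10.5, 4.7) before and (11.5, 1.6) after, so it travelled √(1.0² + 3.1²) ≈ 3.3 units.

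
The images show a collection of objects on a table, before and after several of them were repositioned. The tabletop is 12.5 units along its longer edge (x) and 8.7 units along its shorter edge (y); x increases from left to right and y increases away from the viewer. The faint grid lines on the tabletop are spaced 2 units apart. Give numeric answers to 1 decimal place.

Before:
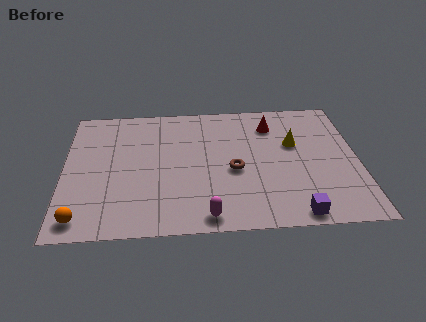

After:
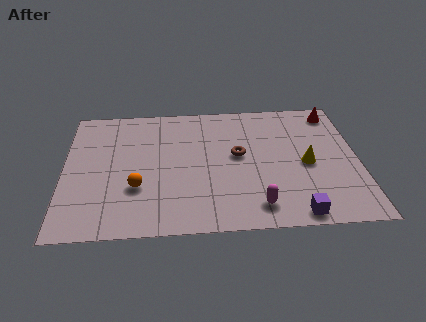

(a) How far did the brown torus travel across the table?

1.0

From (7.2, 3.8) to (7.4, 4.8), the brown torus covered √(0.2² + 1.0²) ≈ 1.0 units.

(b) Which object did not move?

the purple cube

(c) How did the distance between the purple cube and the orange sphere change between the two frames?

-2.0

Before: roughly 8.9 units apart; after: 6.9. That's 2.0 units closer together.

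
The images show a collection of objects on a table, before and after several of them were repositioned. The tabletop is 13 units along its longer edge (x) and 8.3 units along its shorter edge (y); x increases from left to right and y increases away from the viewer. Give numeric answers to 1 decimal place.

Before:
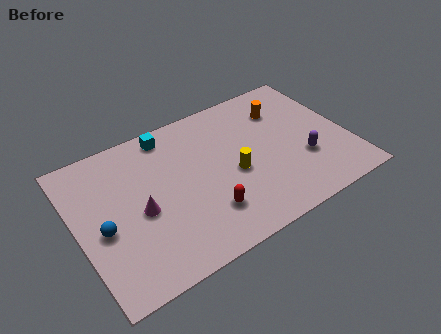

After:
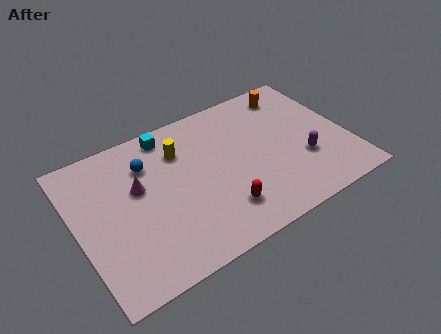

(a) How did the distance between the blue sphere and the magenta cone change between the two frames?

-0.5

Before: roughly 1.8 units apart; after: 1.3. That's 0.5 units closer together.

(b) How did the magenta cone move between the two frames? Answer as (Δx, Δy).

(0.1, 1.3)

The magenta cone was at about (2.9, 3.7) and moved to about (3.0, 5.0).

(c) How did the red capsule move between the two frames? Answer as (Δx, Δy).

(0.7, -0.2)

From the two frames, the red capsule sits at roughly (5.8, 2.1) before and (6.5, 1.9) after.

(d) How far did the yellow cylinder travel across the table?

3.3

The yellow cylinder moved from about (7.4, 3.6) to (5.2, 6.1), a distance of √(2.2² + 2.5²) ≈ 3.3.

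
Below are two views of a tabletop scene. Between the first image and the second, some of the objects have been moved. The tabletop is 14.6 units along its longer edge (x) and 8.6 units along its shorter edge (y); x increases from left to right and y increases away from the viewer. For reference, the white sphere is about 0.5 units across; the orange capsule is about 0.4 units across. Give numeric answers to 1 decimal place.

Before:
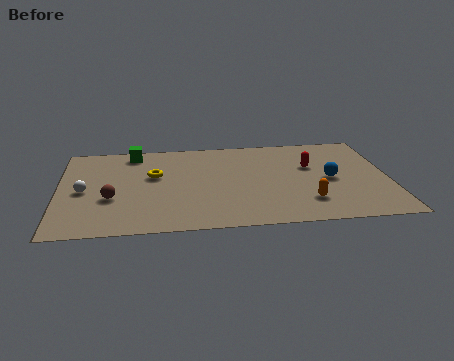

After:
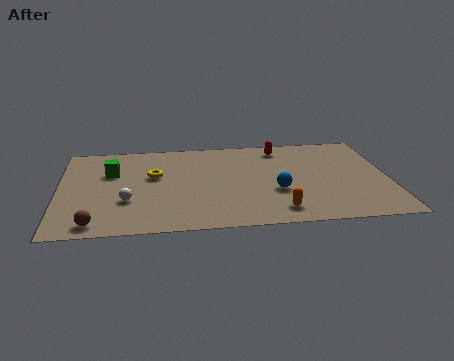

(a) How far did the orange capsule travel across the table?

1.5

The orange capsule moved from about (10.9, 2.1) to (9.6, 1.4), a distance of √(1.3² + 0.7²) ≈ 1.5.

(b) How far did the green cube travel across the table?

2.1

From (3.3, 7.5) to (2.3, 5.7), the green cube covered √(1.0² + 1.8²) ≈ 2.1 units.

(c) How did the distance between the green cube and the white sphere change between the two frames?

-1.2

They were about 4.1 units apart before and 2.9 after — 1.2 units closer together.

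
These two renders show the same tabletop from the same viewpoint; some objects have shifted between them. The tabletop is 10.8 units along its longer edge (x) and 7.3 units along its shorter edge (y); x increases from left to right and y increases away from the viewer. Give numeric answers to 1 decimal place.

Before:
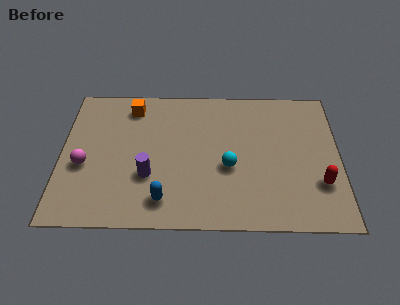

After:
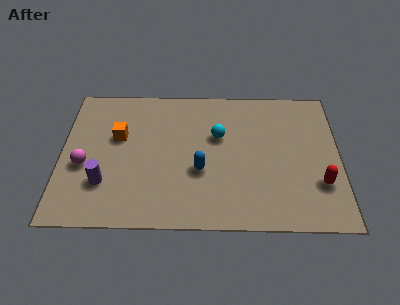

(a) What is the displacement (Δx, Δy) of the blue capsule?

(1.4, 1.5)

From the two frames, the blue capsule sits at roughly (4.0, 1.3) before and (5.4, 2.8) after.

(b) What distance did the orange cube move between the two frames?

1.7

From (2.7, 6.1) to (2.2, 4.5), the orange cube covered √(0.5² + 1.6²) ≈ 1.7 units.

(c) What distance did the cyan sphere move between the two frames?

1.6

From (6.5, 3.0) to (6.1, 4.6), the cyan sphere covered √(0.4² + 1.6²) ≈ 1.6 units.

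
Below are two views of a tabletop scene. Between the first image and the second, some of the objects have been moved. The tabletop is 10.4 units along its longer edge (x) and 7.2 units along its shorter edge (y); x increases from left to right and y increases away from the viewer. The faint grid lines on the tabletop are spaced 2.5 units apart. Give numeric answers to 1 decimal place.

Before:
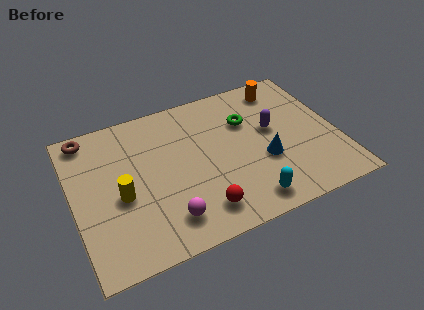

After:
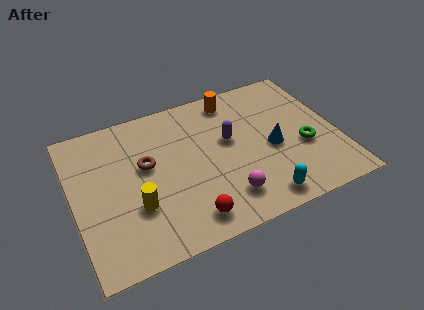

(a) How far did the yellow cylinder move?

0.9

The yellow cylinder was near (1.8, 3.1) before and (2.3, 2.4) after, so it travelled √(0.5² + 0.7²) ≈ 0.9 units.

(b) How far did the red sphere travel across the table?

0.5

The red sphere was near (4.7, 1.3) before and (4.2, 1.1) after, so it travelled √(0.5² + 0.2²) ≈ 0.5 units.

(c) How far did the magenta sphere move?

2.3

The magenta sphere was near (3.4, 1.4) before and (5.7, 1.5) after, so it travelled √(2.3² + 0.1²) ≈ 2.3 units.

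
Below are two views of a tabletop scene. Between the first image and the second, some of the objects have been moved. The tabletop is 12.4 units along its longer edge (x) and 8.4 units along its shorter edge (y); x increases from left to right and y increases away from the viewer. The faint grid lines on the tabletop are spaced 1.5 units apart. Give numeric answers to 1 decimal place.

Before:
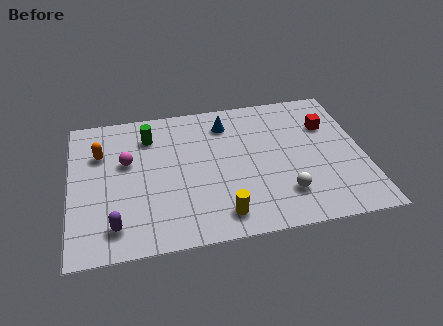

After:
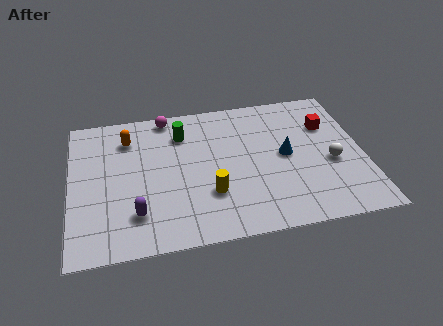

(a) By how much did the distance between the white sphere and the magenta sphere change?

+0.7

They were about 7.2 units apart before and 7.9 after — 0.7 units further apart.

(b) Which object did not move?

the red cube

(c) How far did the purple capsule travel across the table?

1.0

The purple capsule was near (1.8, 1.5) before and (2.7, 2.0) after, so it travelled √(0.9² + 0.5²) ≈ 1.0 units.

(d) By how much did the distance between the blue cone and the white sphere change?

-3.1

The distance was about 5.2 in the first image and 2.1 in the second, so they moved 3.1 units closer together.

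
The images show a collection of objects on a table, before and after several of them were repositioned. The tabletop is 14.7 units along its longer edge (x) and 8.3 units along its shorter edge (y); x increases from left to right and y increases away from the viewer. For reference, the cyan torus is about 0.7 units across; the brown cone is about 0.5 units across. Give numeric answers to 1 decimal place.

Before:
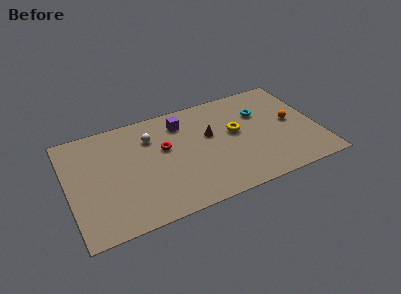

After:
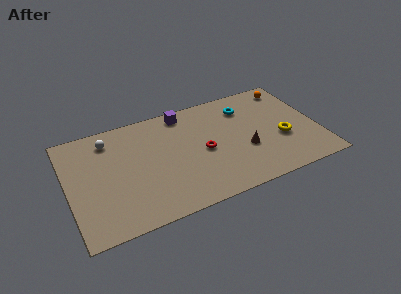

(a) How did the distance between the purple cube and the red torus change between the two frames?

+1.5

Before: roughly 2.0 units apart; after: 3.5. That's 1.5 units further apart.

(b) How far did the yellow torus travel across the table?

3.0

From (9.9, 4.7) to (12.5, 3.2), the yellow torus covered √(2.6² + 1.5²) ≈ 3.0 units.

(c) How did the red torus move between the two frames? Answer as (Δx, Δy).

(2.2, -1.1)

The red torus started near (5.7, 5.0) and ended near (7.9, 3.9).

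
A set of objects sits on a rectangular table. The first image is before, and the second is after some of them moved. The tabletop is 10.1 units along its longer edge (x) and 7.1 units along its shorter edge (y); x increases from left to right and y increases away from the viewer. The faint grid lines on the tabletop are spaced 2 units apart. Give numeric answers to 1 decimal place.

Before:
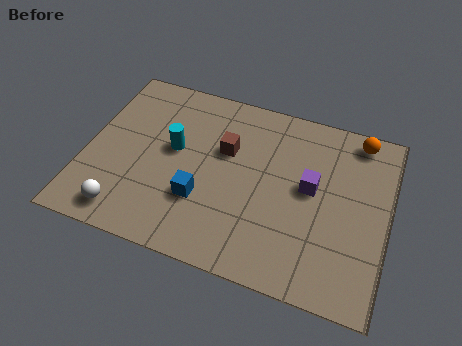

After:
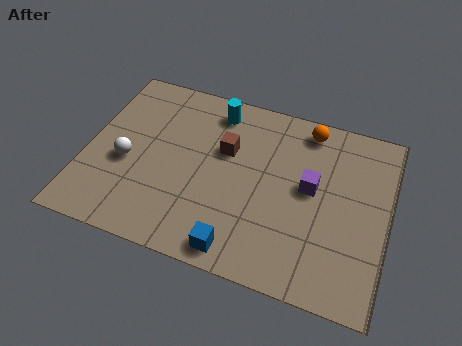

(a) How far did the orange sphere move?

1.7

The orange sphere moved from about (8.9, 6.3) to (7.2, 6.2), a distance of √(1.7² + 0.1²) ≈ 1.7.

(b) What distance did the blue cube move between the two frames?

2.1

The blue cube was near (4.0, 2.3) before and (5.4, 0.8) after, so it travelled √(1.4² + 1.5²) ≈ 2.1 units.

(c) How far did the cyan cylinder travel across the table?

2.3

The cyan cylinder was near (2.9, 4.0) before and (4.1, 6.0) after, so it travelled √(1.2² + 2.0²) ≈ 2.3 units.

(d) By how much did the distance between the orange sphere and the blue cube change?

-0.6

Before: roughly 6.3 units apart; after: 5.7. That's 0.6 units closer together.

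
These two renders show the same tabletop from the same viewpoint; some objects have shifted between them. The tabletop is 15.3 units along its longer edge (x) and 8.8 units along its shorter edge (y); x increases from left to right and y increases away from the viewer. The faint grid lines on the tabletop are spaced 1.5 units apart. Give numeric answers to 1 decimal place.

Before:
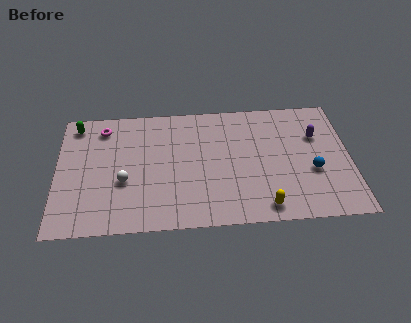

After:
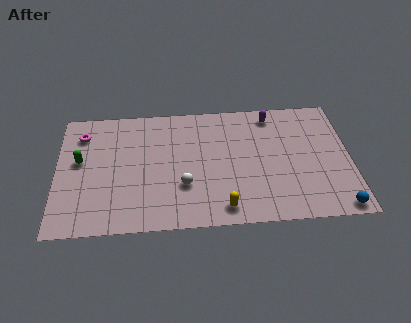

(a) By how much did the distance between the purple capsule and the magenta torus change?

-1.3

They were about 11.3 units apart before and 10.0 after — 1.3 units closer together.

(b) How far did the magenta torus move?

1.2

The magenta torus moved from about (2.4, 7.3) to (1.3, 6.9), a distance of √(1.1² + 0.4²) ≈ 1.2.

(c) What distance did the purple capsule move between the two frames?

2.9

The purple capsule was near (13.6, 5.9) before and (11.3, 7.6) after, so it travelled √(2.3² + 1.7²) ≈ 2.9 units.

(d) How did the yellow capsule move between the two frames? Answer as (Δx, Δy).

(-2.1, 0.1)

The yellow capsule started near (10.7, 1.1) and ended near (8.6, 1.2).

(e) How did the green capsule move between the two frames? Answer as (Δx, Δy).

(0.2, -2.6)

The green capsule started near (1.0, 7.6) and ended near (1.2, 5.0).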